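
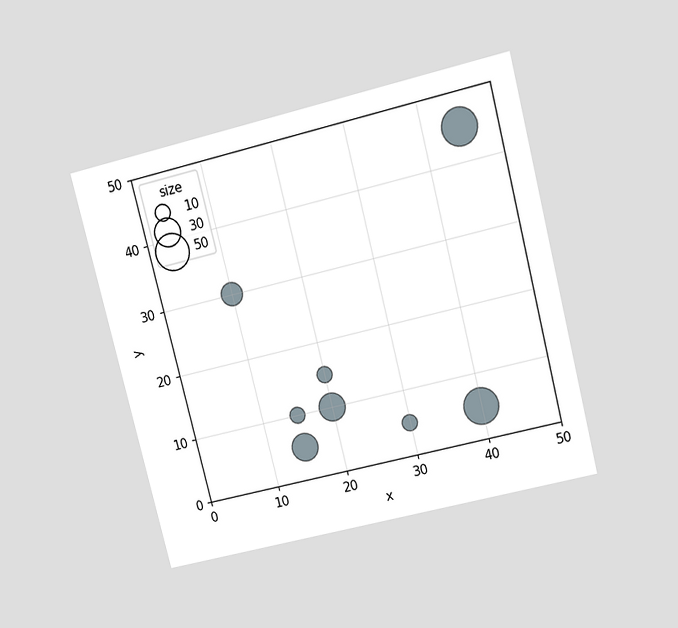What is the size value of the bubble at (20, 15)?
The chart is tilted about 14° counter-clockwise and viewed at a slight angle. Matching the bubble at (20, 15) against the size legend gives 10.

10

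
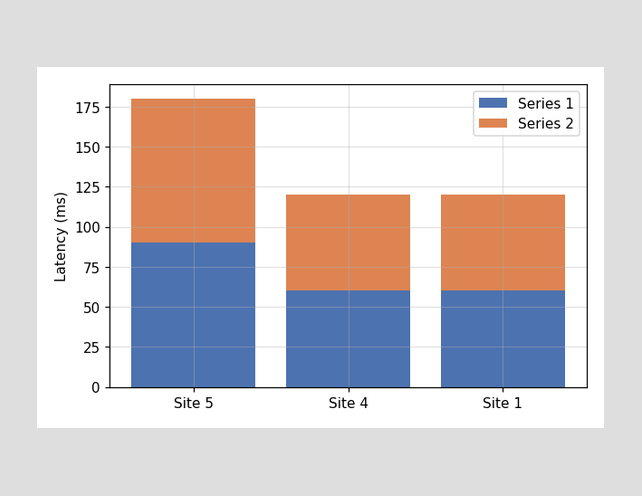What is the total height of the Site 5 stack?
The Site 5 stack's top reaches 180ms on the y-axis.

180ms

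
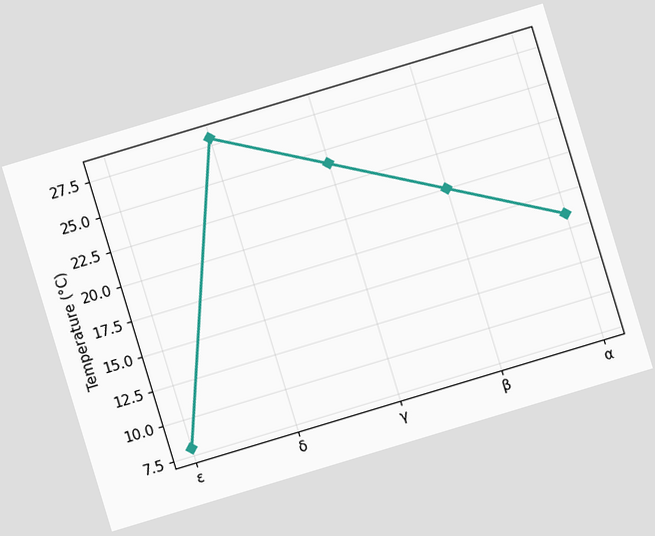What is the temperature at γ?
24°C

The chart is tilted about 17° counter-clockwise. At γ, the line is at 24°C.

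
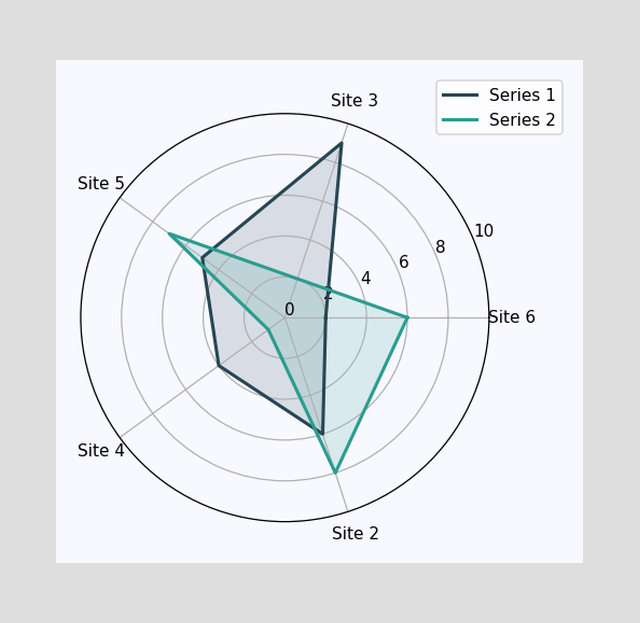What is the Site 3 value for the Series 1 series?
9

On the Site 3 axis, Series 1 reaches 9.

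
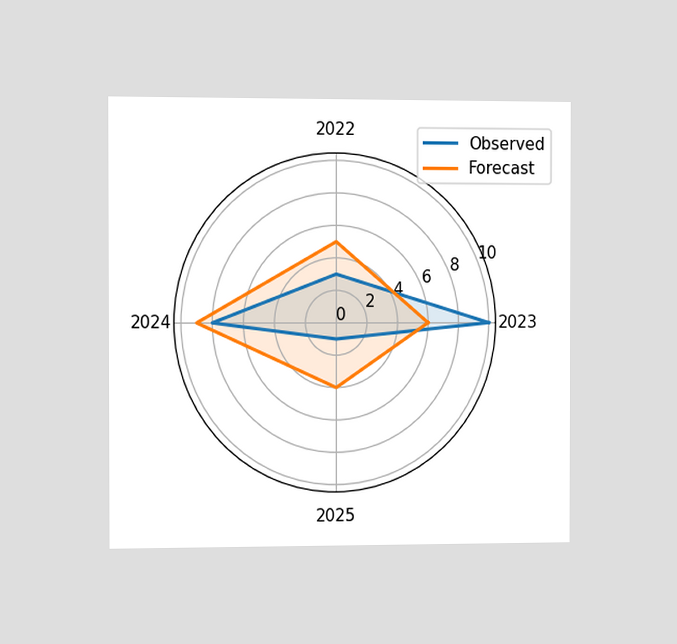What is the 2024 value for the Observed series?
The chart is viewed slightly from the left. On the 2024 axis, Observed reaches 8.

8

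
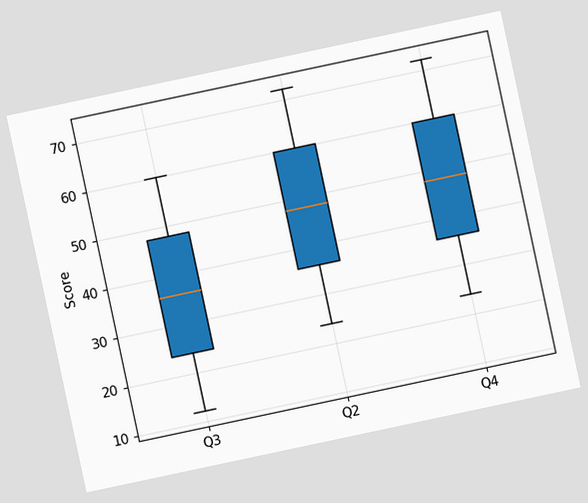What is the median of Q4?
48

The chart is tilted about 12° counter-clockwise. The median line in the Q4 box sits at 48.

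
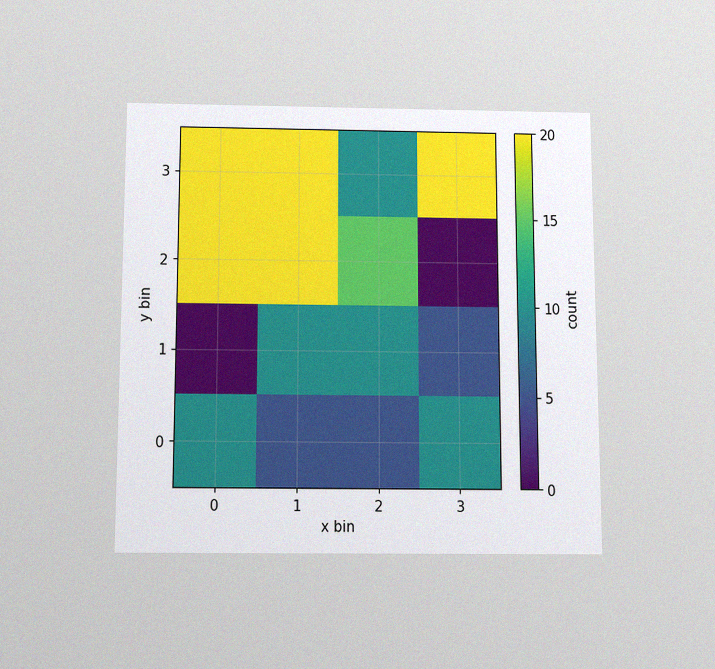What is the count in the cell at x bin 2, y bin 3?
10

The chart is viewed slightly from below, with some photo noise. Matching the cell (2, 3) against the colorbar gives 10.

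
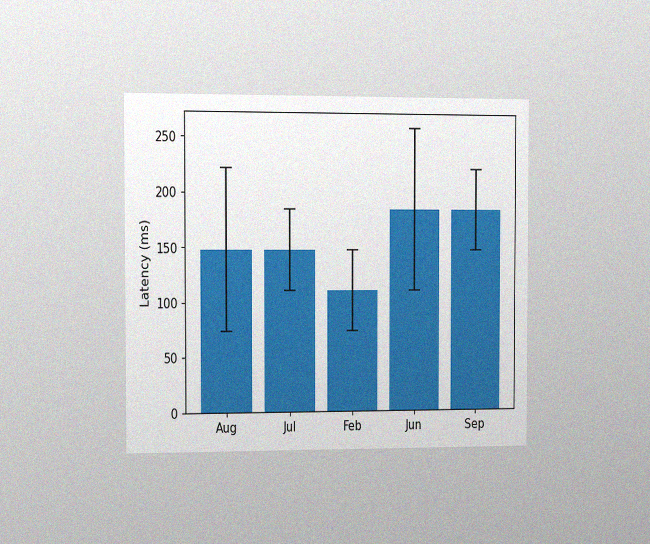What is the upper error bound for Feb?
148ms

The chart is viewed at a slight angle, with some photo noise. The Feb bar's upper whisker reaches 148ms.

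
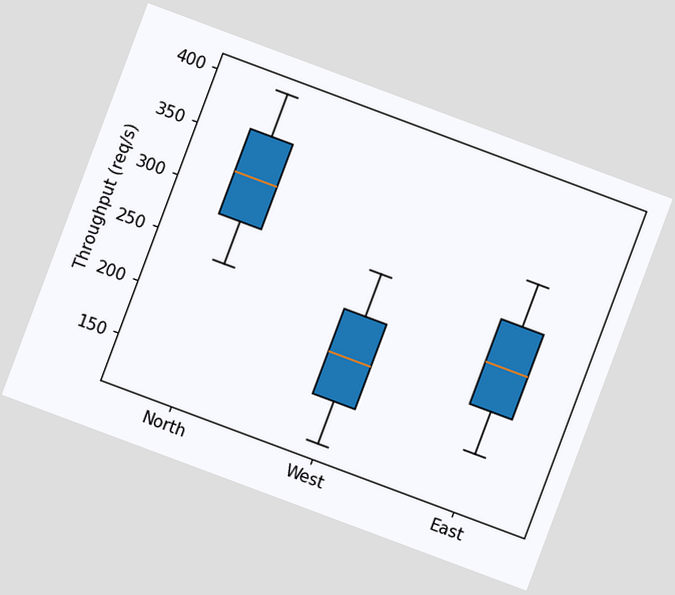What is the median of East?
240req/s

The chart is tilted about 20° clockwise. The median line in the East box sits at 240req/s.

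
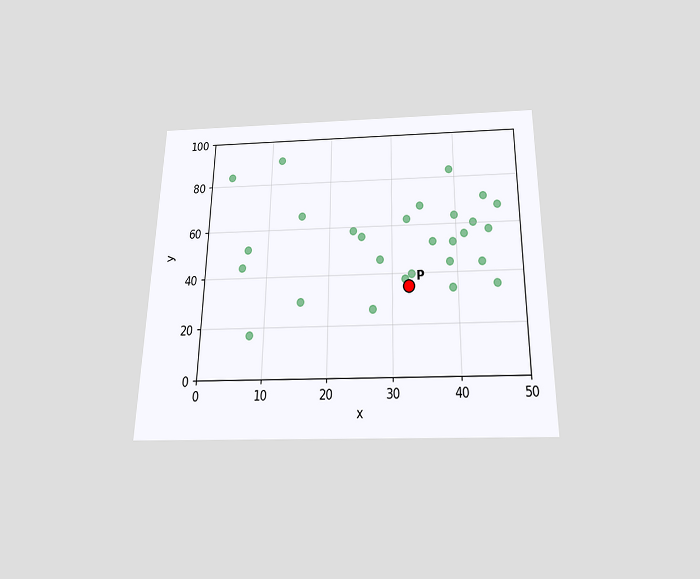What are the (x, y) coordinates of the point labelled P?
(32.5, 35)

The chart is viewed slightly from below. Following the gridlines from P to each axis, P sits at (32.5, 35).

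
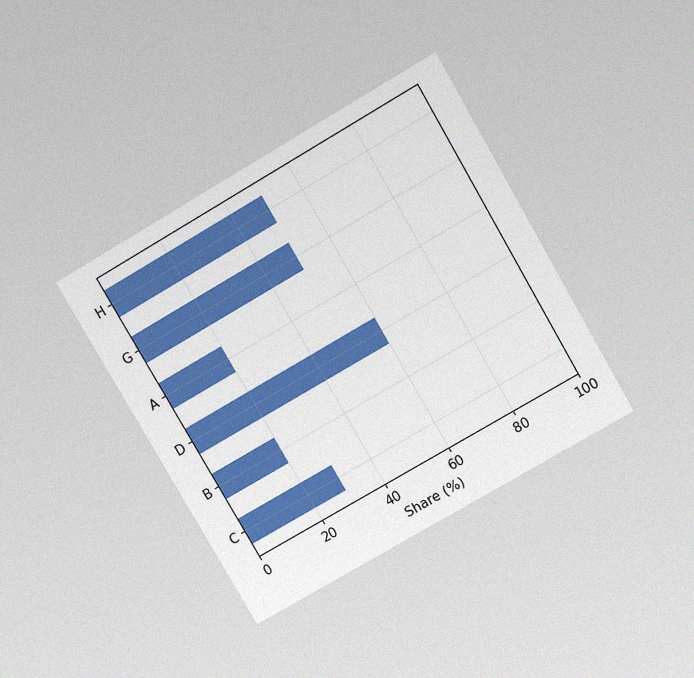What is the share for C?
30%

The chart is tilted about 30° counter-clockwise and viewed slightly from above, with some photo noise. Reading along the chart's x-axis, the C bar reaches 30%.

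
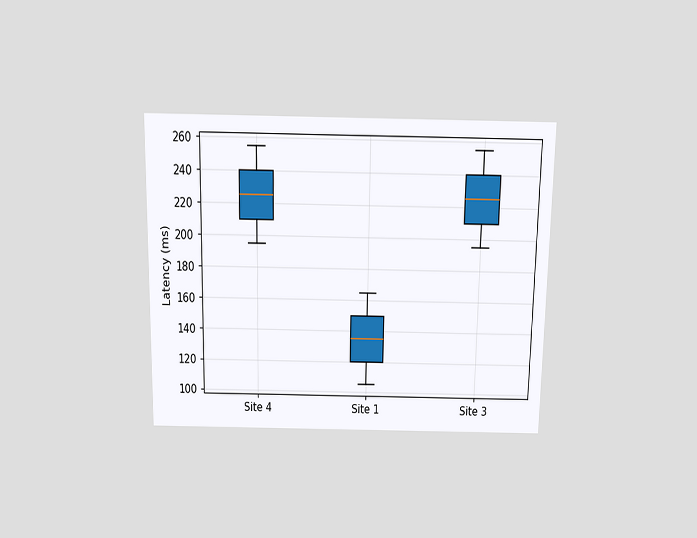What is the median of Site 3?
The chart is viewed slightly from above. The median line in the Site 3 box sits at 225ms.

225ms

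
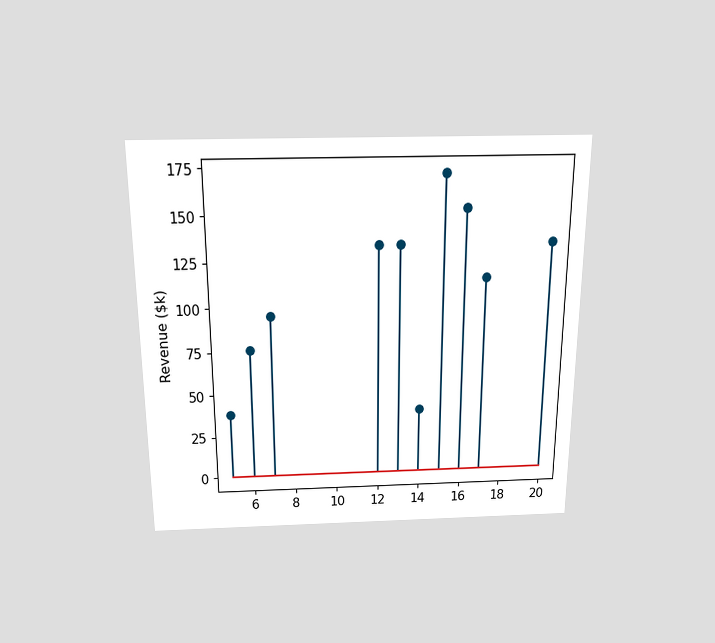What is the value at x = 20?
$133k

The chart is viewed slightly from above. The stem at x=20 reaches $133k.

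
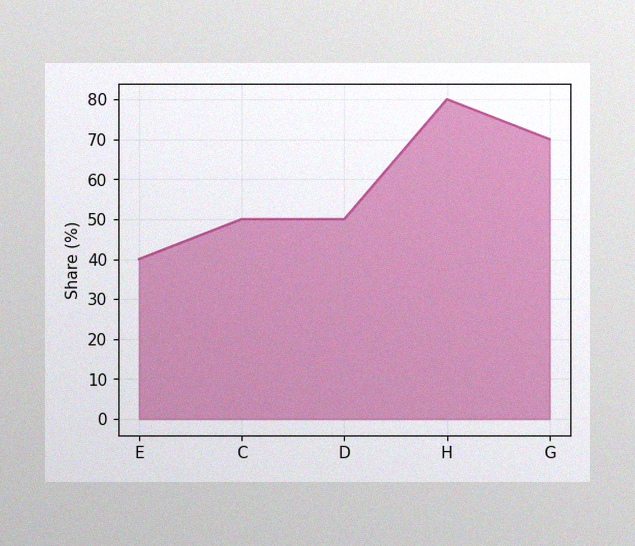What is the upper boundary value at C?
The image has some photo noise and uneven lighting. At C the upper boundary is at 50%.

50%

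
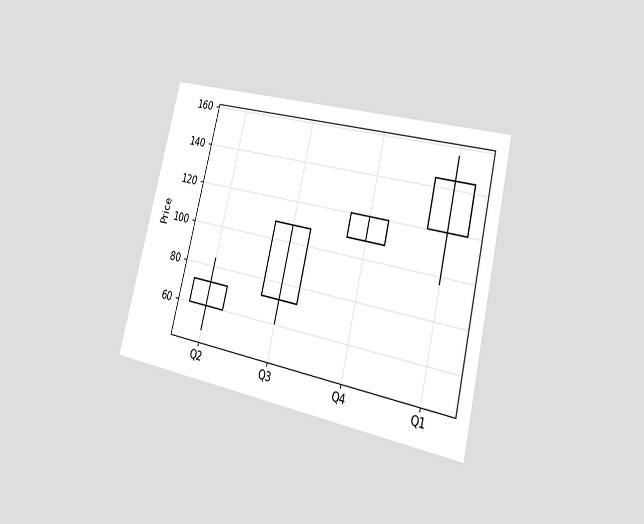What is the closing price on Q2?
The chart is tilted about 13° clockwise and viewed slightly from the right. The Q2 candle closes at 72.

72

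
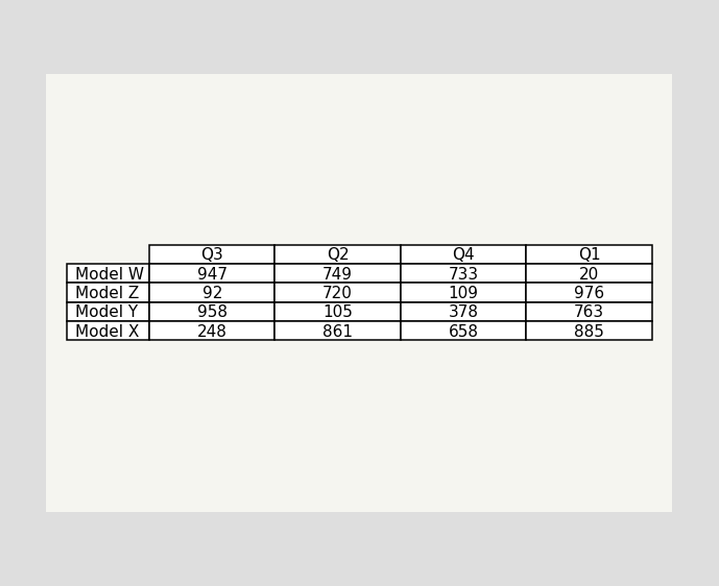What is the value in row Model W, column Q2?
749

The (Model W, Q2) cell reads 749.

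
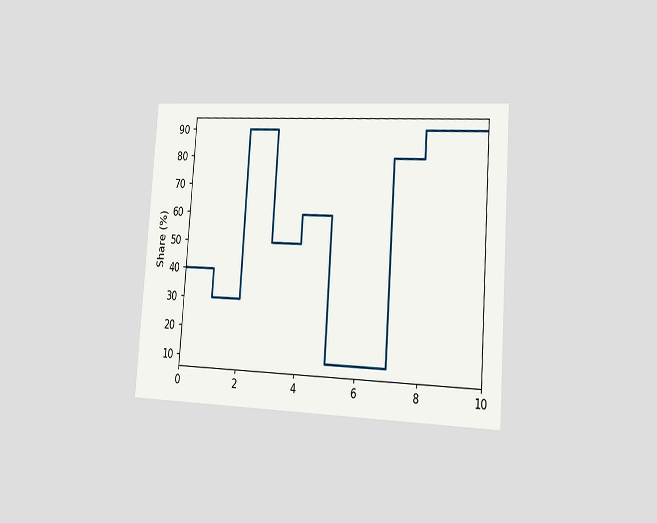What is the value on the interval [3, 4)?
The chart is tilted about 4° clockwise and viewed slightly from the right. On [3, 4) the step sits at 50%.

50%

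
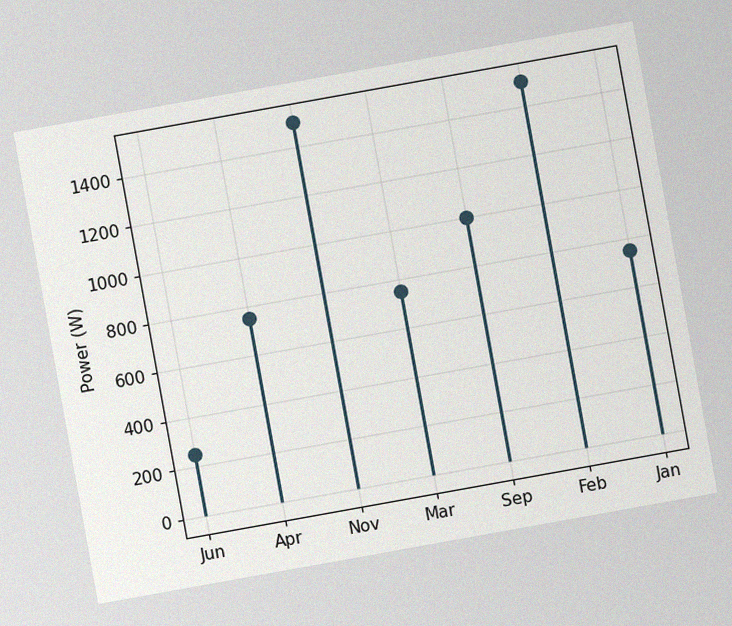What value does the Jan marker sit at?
The chart is tilted about 10° counter-clockwise, with some photo noise. The Jan marker sits at 750W.

750W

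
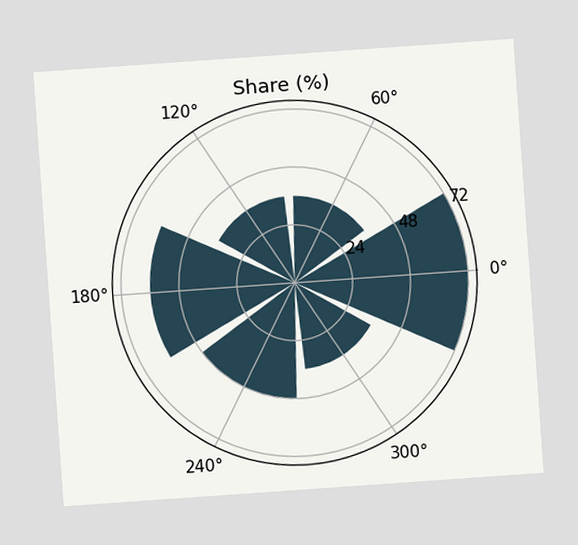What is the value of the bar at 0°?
72%

The chart is tilted about 4° counter-clockwise. The bar at 0° reaches 72% on the radial axis.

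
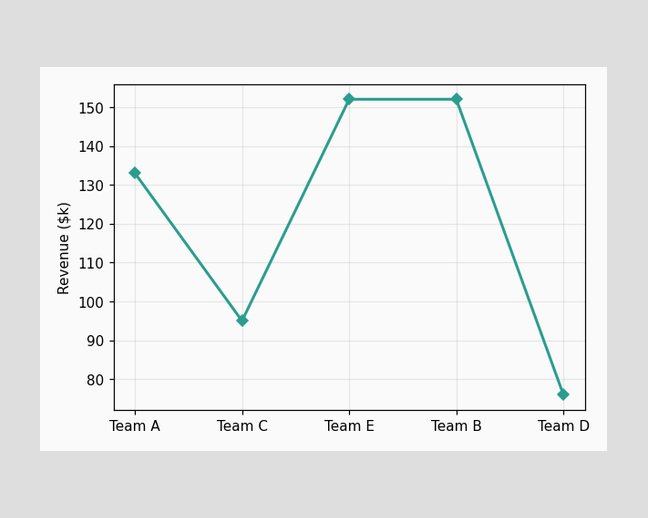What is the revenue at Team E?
$152k

At Team E, the line is at $152k.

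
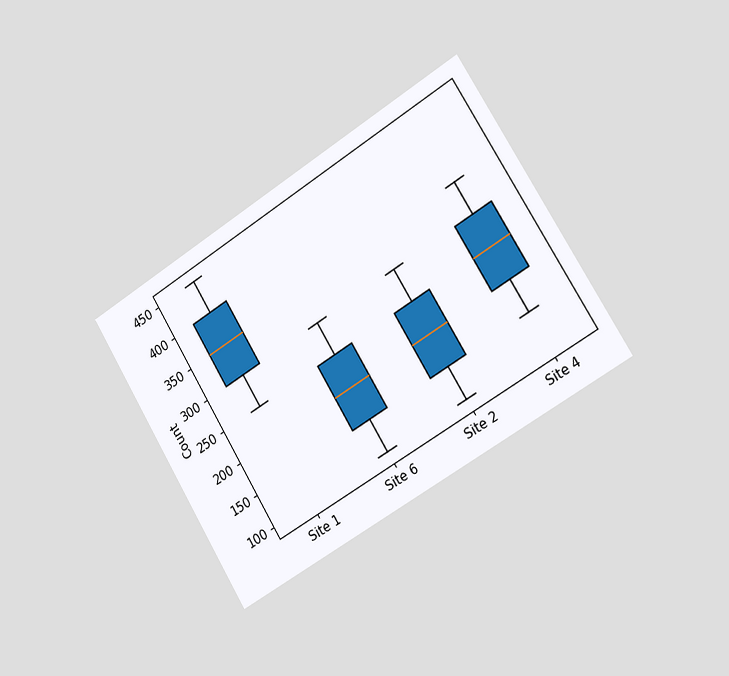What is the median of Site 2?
The chart is tilted about 31° counter-clockwise and viewed slightly from the right. The median line in the Site 2 box sits at 200.

200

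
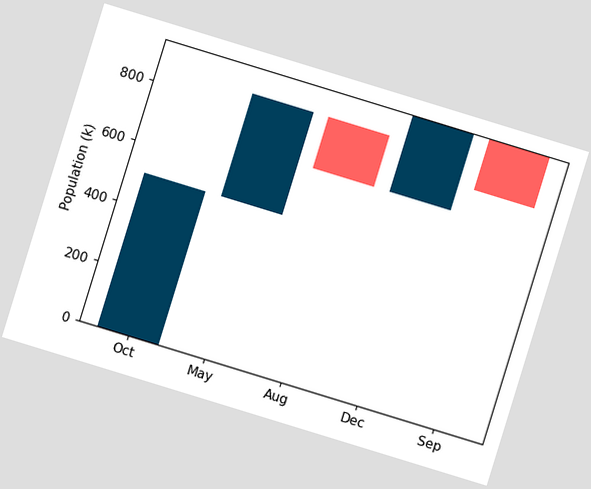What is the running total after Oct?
510k

The chart is tilted about 17° clockwise. After Oct the running total reaches 510k.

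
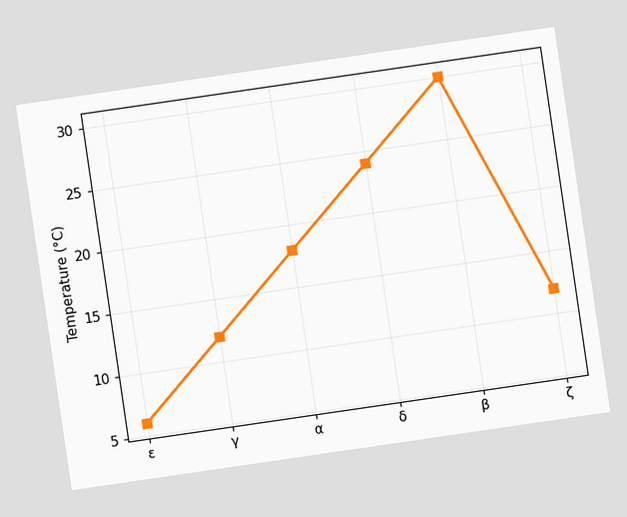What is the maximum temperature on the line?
The chart is tilted about 8° counter-clockwise. The highest point is at β, and reading across to the y-axis gives 30°C.

30°C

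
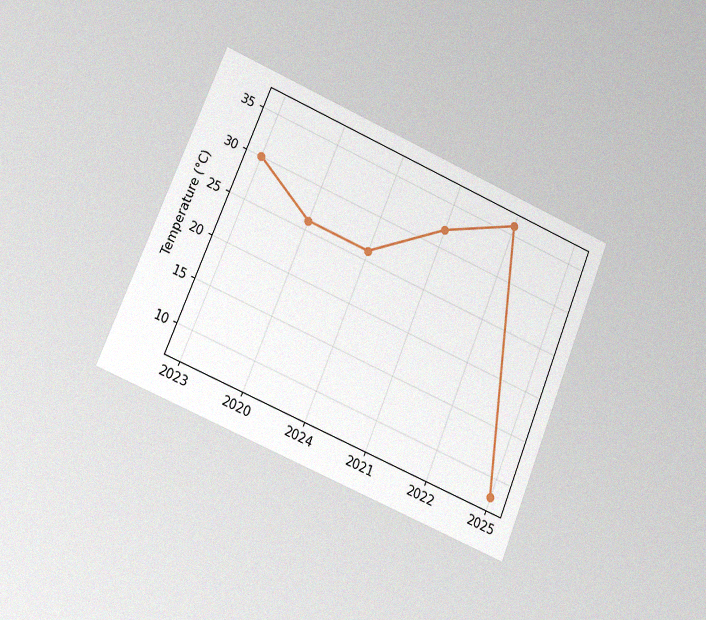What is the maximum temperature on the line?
36°C

The chart is tilted about 23° clockwise and viewed at a slight angle, with some photo noise. The highest point is at 2022, and reading across to the y-axis gives 36°C.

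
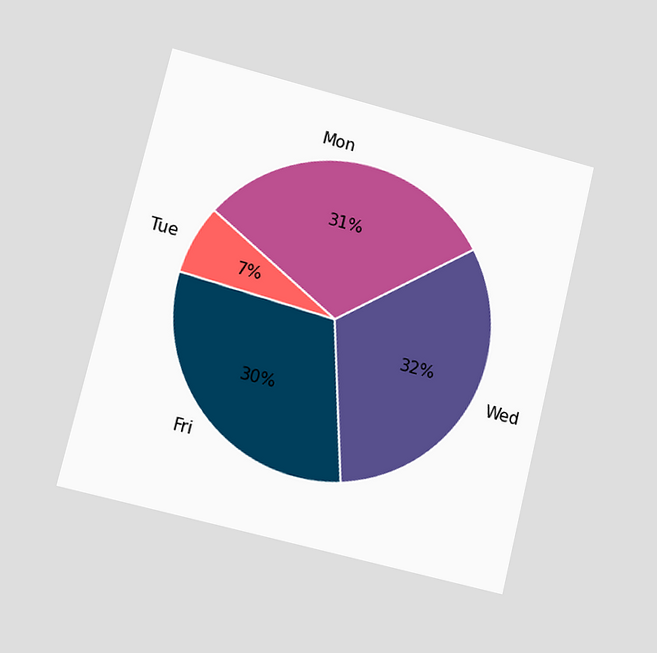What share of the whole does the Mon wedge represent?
The chart is tilted about 14° clockwise and viewed at a slight angle. The Mon slice takes up 31% of the pie.

31%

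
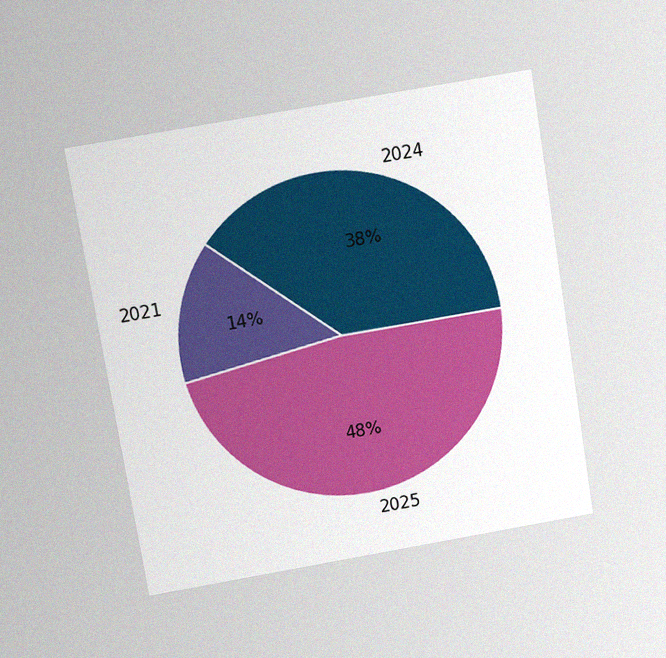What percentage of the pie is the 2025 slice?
The chart is tilted about 9° counter-clockwise and viewed slightly from above, with some photo noise. The 2025 slice takes up 48% of the pie.

48%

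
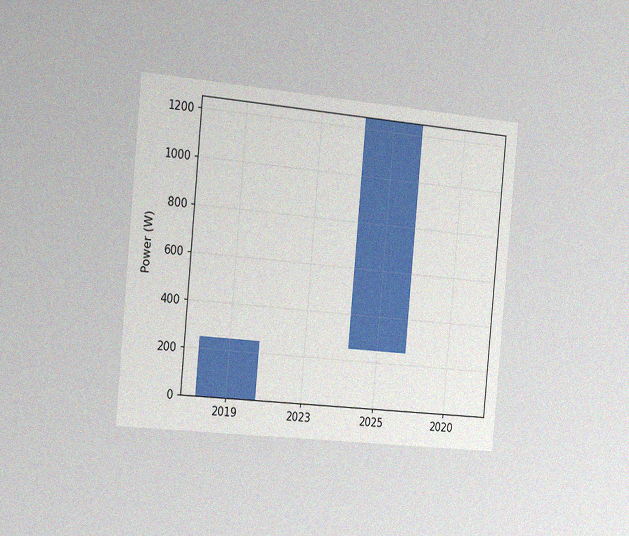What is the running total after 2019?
250W

The chart is tilted about 5° clockwise and viewed slightly from the left, with some photo noise. After 2019 the running total reaches 250W.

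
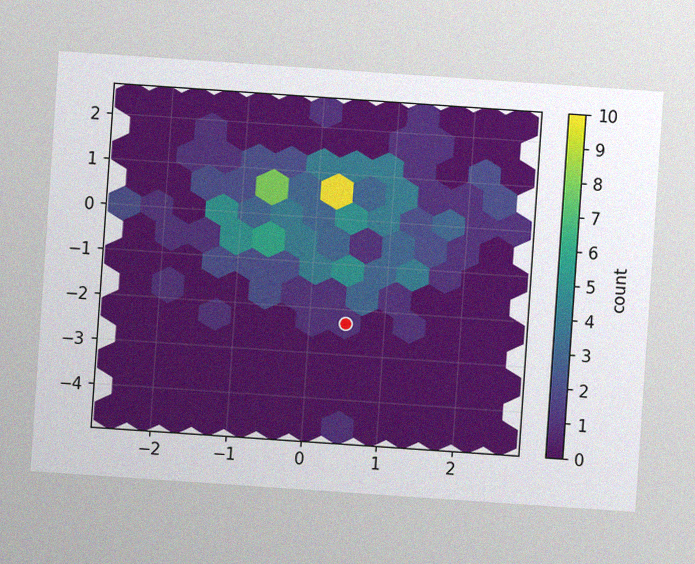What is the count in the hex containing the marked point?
1

The chart is tilted about 4° clockwise, with some photo noise. The marked hex reads 1 on the colorbar.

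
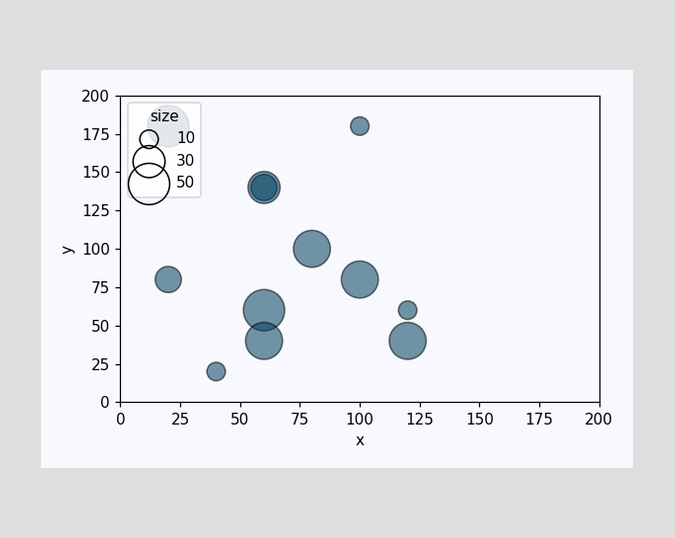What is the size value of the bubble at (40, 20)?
Matching the bubble at (40, 20) against the size legend gives 10.

10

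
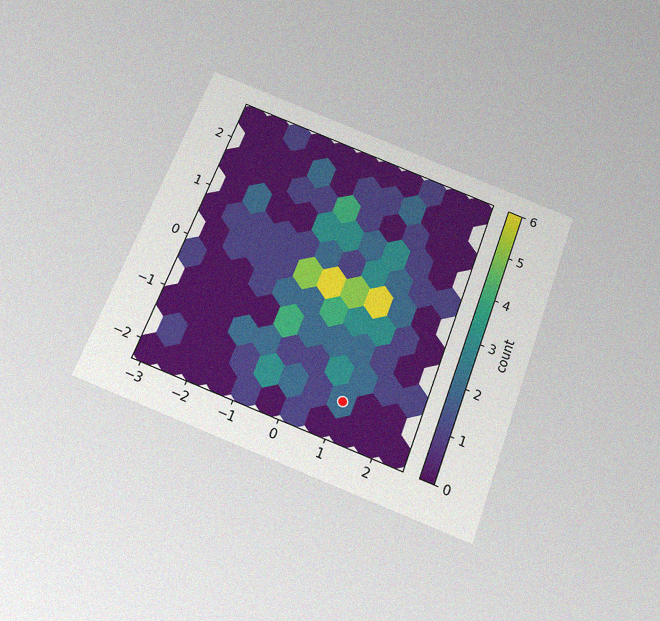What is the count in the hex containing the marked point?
The chart is tilted about 20° clockwise and viewed slightly from below, with some photo noise. The marked hex reads 2 on the colorbar.

2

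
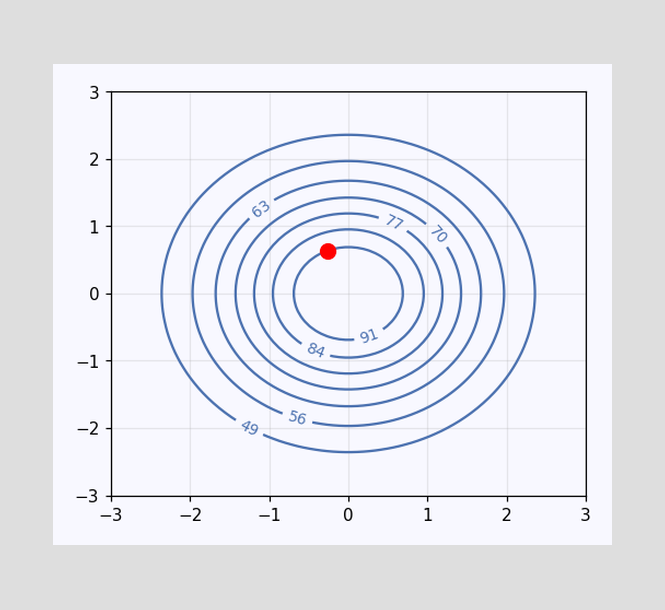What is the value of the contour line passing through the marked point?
91

The marked point sits on the contour labelled 91.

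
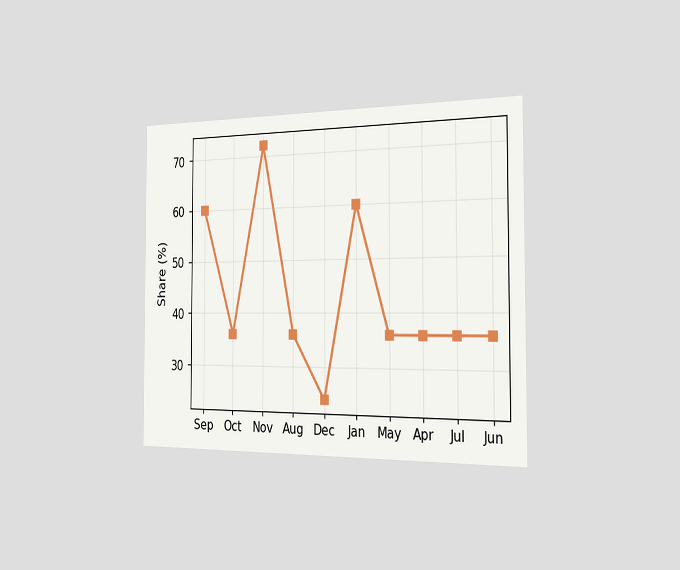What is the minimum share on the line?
24%

The chart is viewed slightly from the right. The lowest point is at Dec, and reading across to the y-axis gives 24%.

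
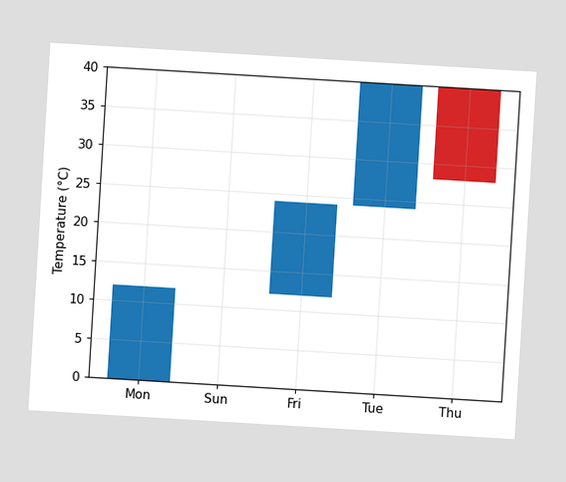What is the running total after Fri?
24°C

The chart is tilted about 3° clockwise. After Fri the running total reaches 24°C.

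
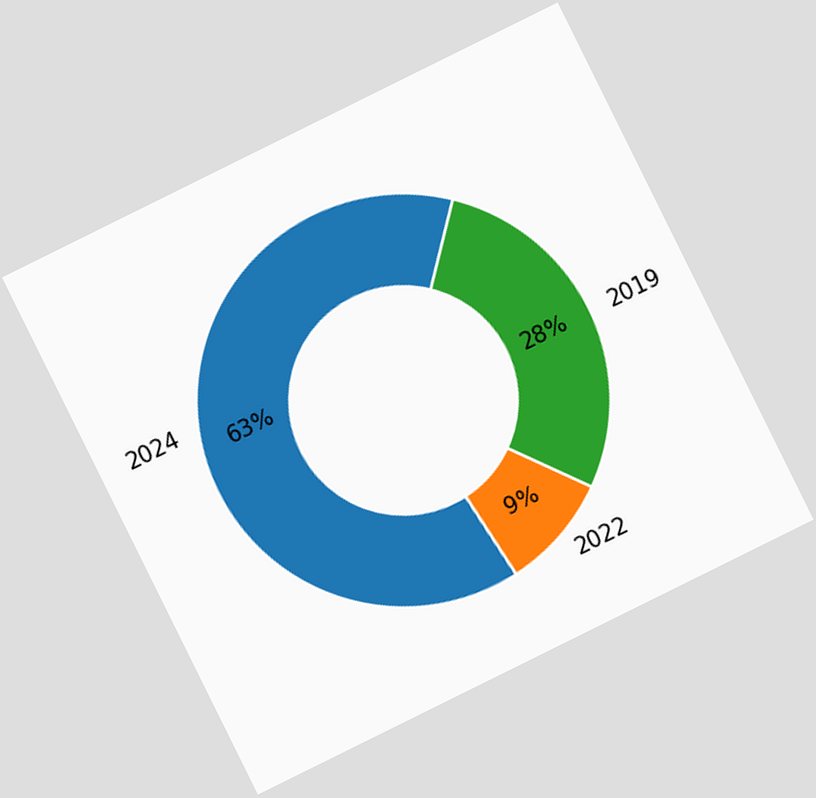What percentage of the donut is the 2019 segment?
28%

The chart is tilted about 26° counter-clockwise. The 2019 segment takes up 28% of the ring.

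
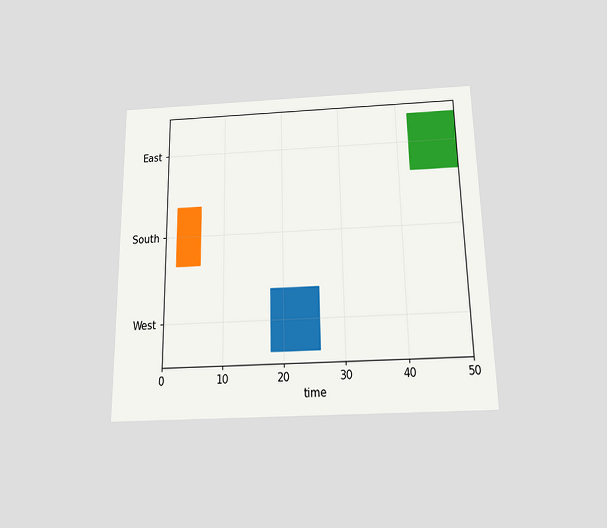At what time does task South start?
The chart is viewed slightly from below. The South bar begins at t=2.

2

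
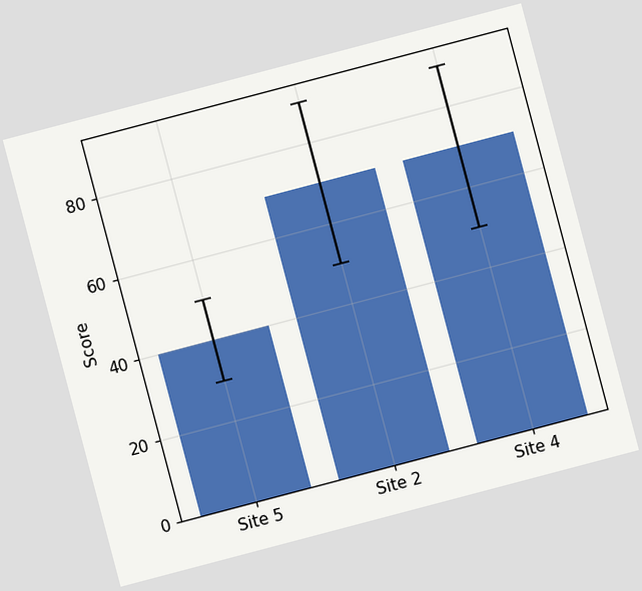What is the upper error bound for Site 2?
The chart is tilted about 15° counter-clockwise. The Site 2 bar's upper whisker reaches 90.

90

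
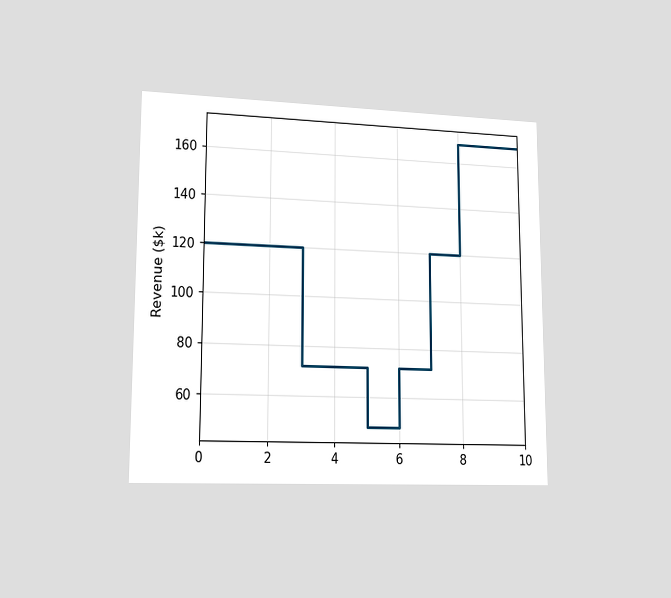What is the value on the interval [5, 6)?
The chart is viewed at a slight angle. On [5, 6) the step sits at $48k.

$48k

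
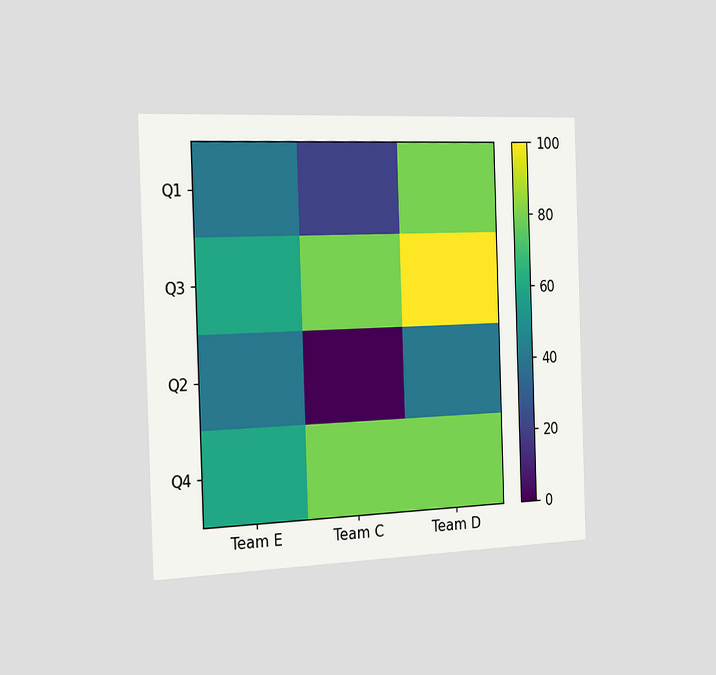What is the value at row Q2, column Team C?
The chart is viewed slightly from the left. Matching cell (Q2, Team C) against the colorbar gives 0.

0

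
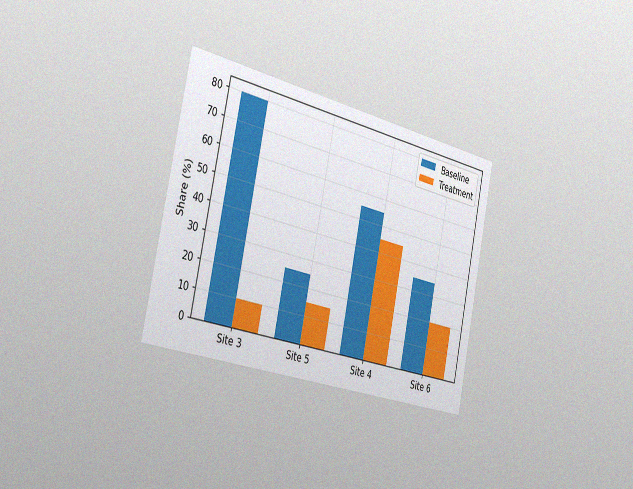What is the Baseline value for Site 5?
25%

The chart is tilted about 12° clockwise and viewed slightly from the left, with some photo noise. The Baseline bar at Site 5 reaches 25% on the y-axis.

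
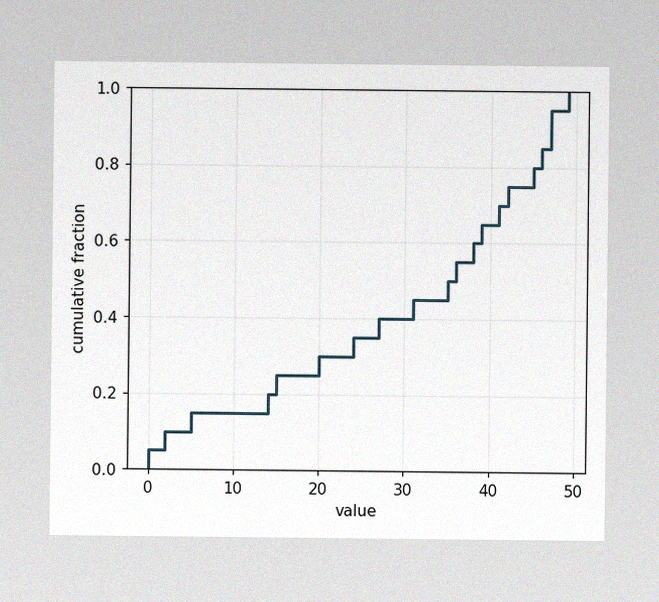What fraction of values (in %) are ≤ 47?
95%

The image has some photo noise and uneven lighting. At x=47 the ECDF step is at 95%.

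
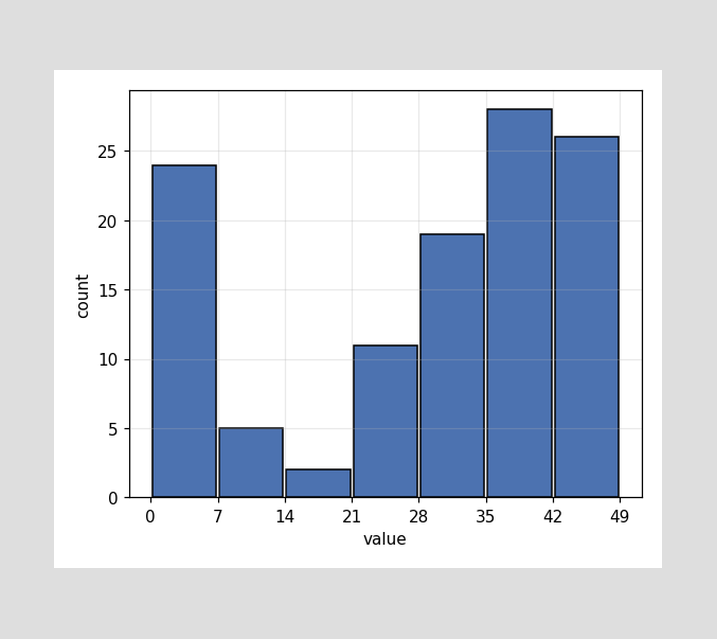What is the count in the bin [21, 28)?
11

The [21, 28) bin has height 11.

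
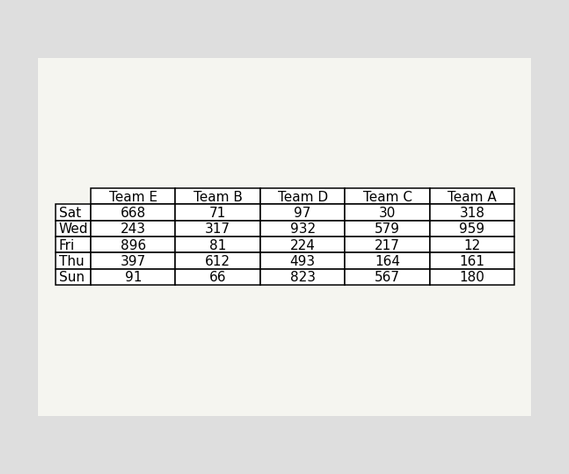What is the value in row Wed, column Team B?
The (Wed, Team B) cell reads 317.

317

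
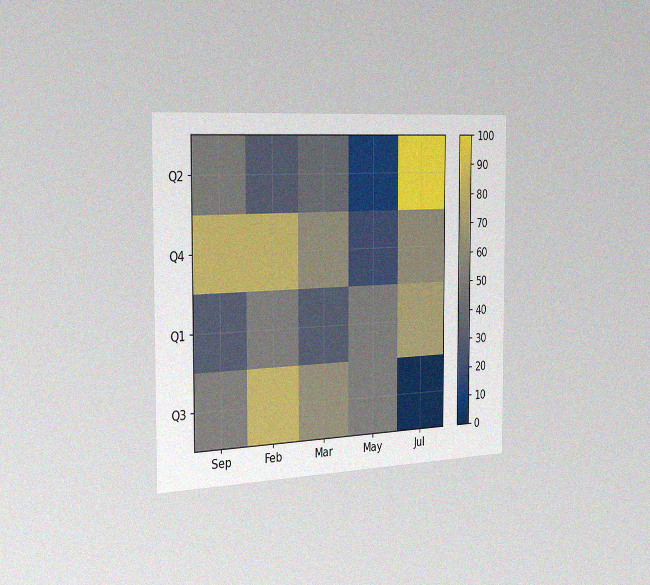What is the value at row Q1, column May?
The chart is viewed slightly from the left, with some photo noise. Matching cell (Q1, May) against the colorbar gives 50.

50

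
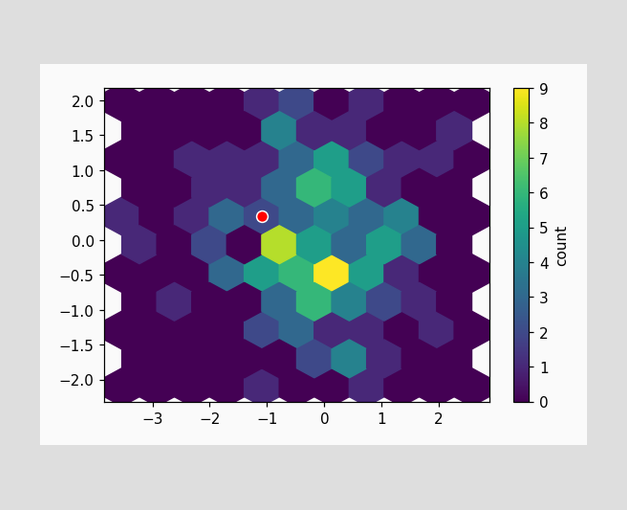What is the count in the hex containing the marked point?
2

The marked hex reads 2 on the colorbar.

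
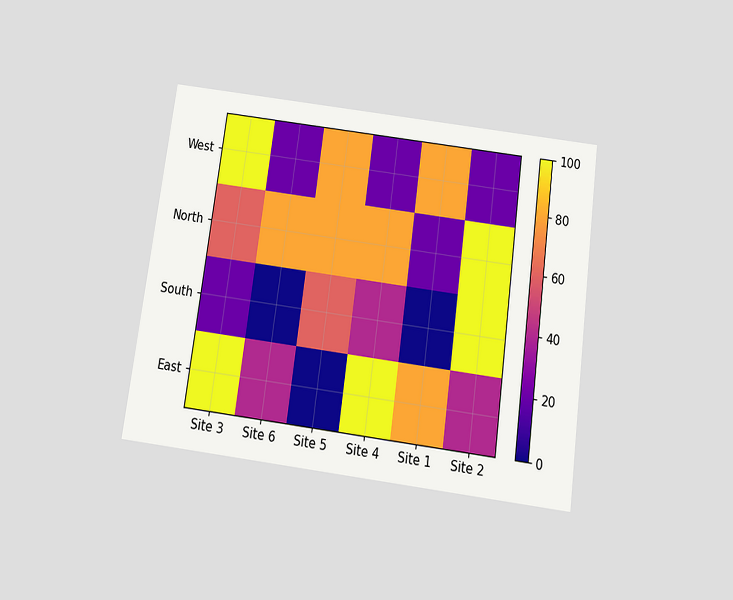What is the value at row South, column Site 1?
0

The chart is tilted about 8° clockwise and viewed slightly from below. Matching cell (South, Site 1) against the colorbar gives 0.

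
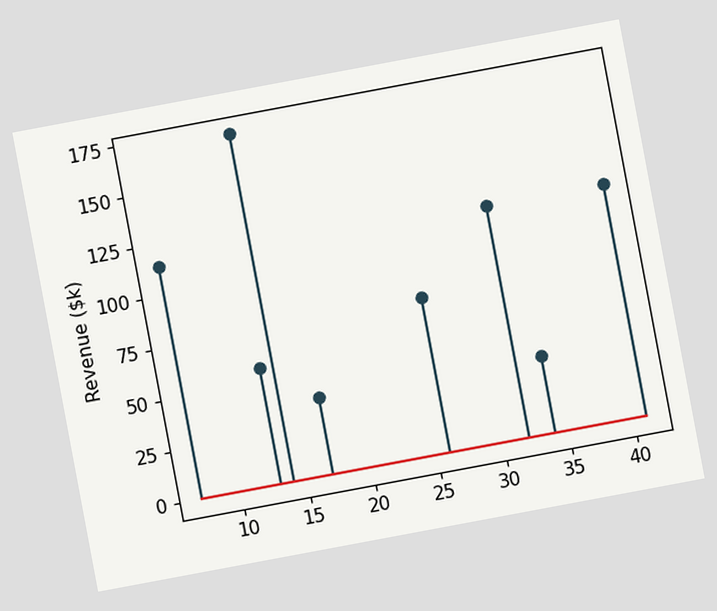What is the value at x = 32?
$114k

The chart is tilted about 11° counter-clockwise. The stem at x=32 reaches $114k.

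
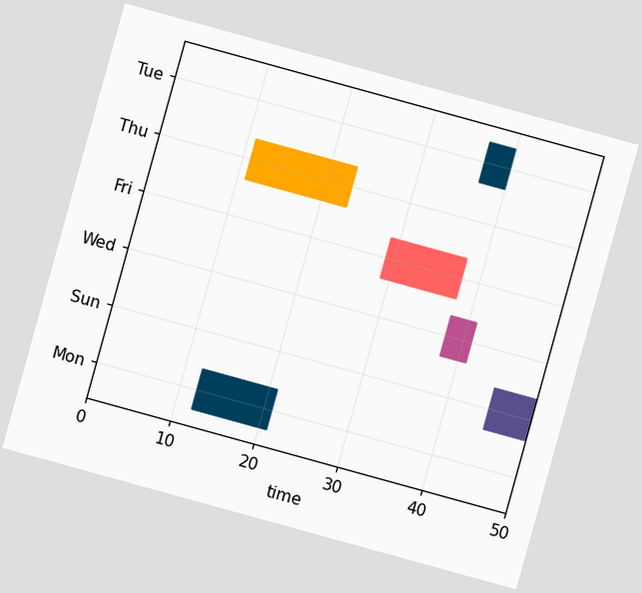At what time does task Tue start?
The chart is tilted about 15° clockwise. The Tue bar begins at t=37.

37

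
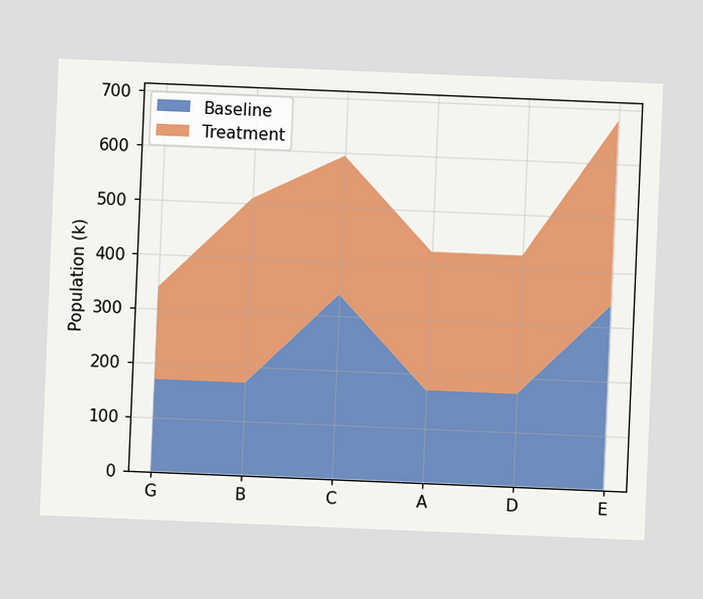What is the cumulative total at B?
The chart is tilted about 2° clockwise. The stacked total at B reaches 510k.

510k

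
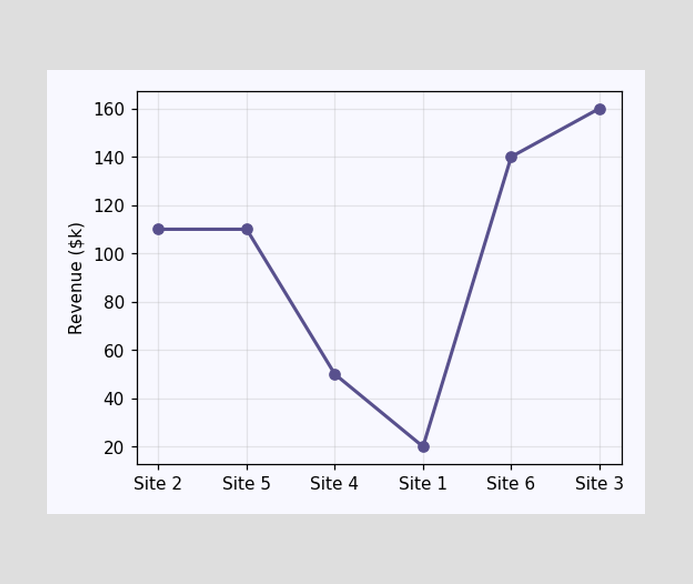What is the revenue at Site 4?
At Site 4, the line is at $50k.

$50k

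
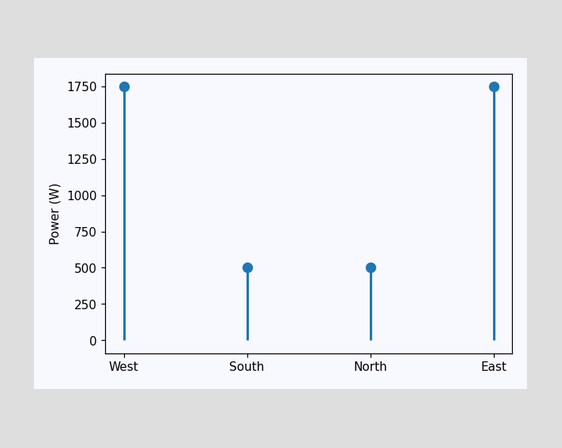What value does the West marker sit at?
1750W

The West marker sits at 1750W.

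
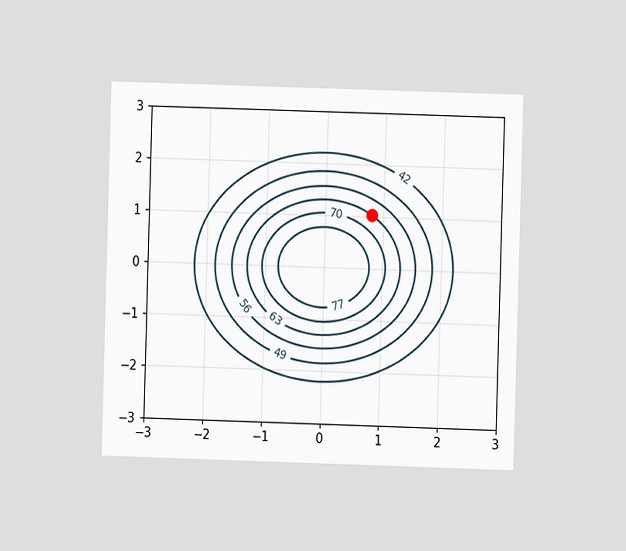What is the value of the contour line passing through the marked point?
63

The chart is viewed at a slight angle. The marked point sits on the contour labelled 63.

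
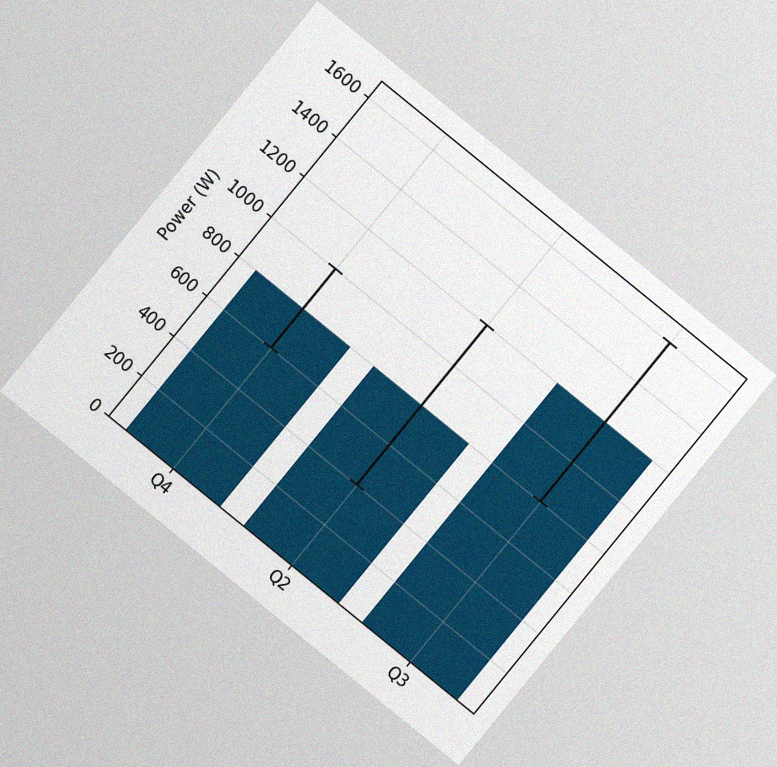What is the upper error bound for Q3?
The chart is tilted about 39° clockwise, with some photo noise. The Q3 bar's upper whisker reaches 1600W.

1600W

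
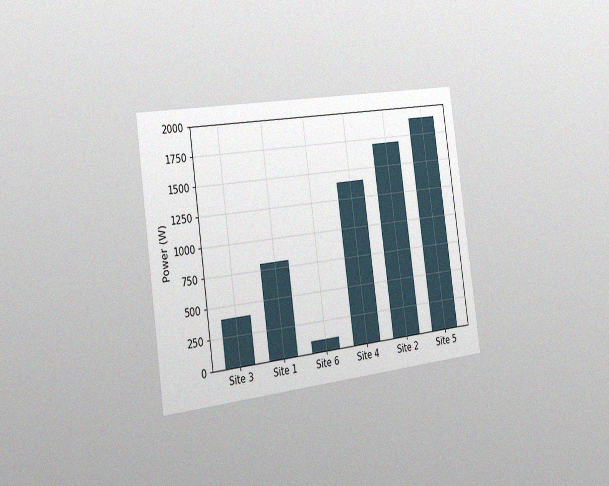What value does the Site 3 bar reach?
400W

The chart is tilted about 8° counter-clockwise and viewed slightly from the left, with some photo noise. Reading along the chart's y-axis, the Site 3 bar reaches 400W.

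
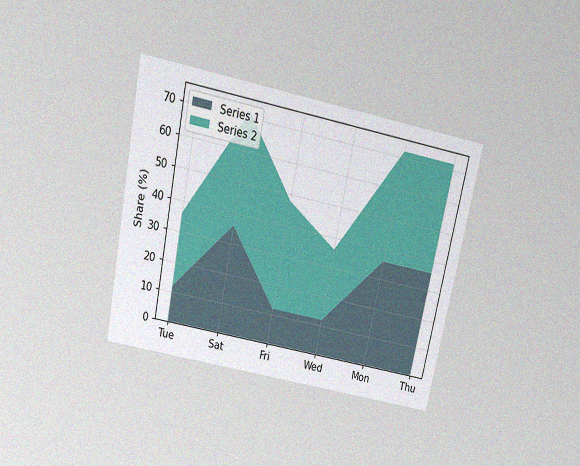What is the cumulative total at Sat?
72%

The chart is tilted about 12° clockwise and viewed slightly from above, with some photo noise. The stacked total at Sat reaches 72%.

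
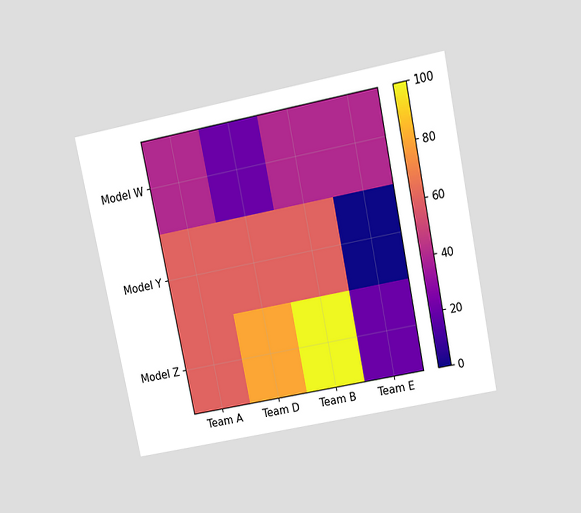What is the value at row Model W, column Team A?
40

The chart is tilted about 12° counter-clockwise and viewed slightly from above. Matching cell (Model W, Team A) against the colorbar gives 40.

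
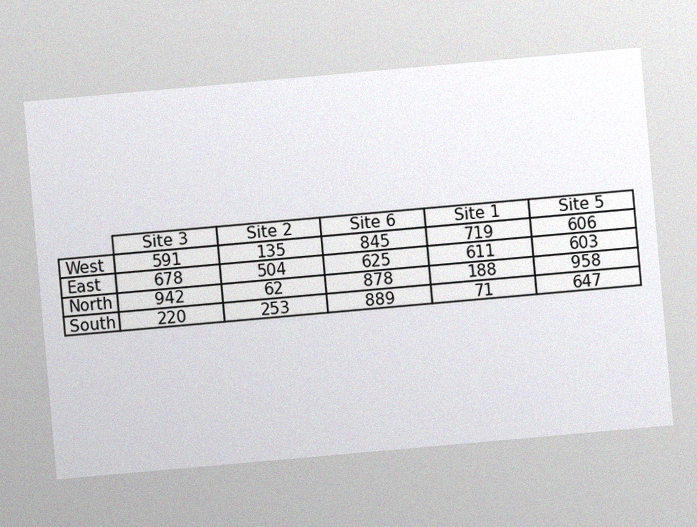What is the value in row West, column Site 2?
The chart is tilted about 5° counter-clockwise, with some photo noise. The (West, Site 2) cell reads 135.

135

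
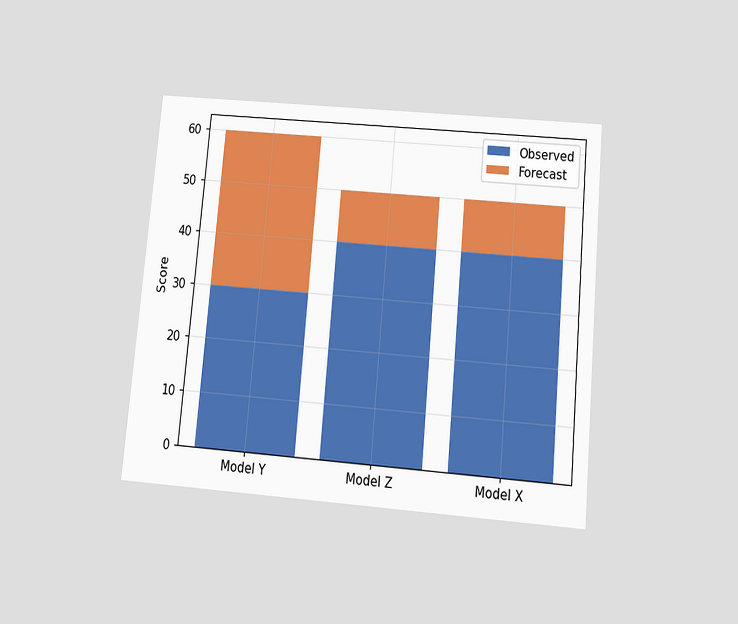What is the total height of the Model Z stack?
50

The chart is tilted about 5° clockwise and viewed slightly from below. The Model Z stack's top reaches 50 on the y-axis.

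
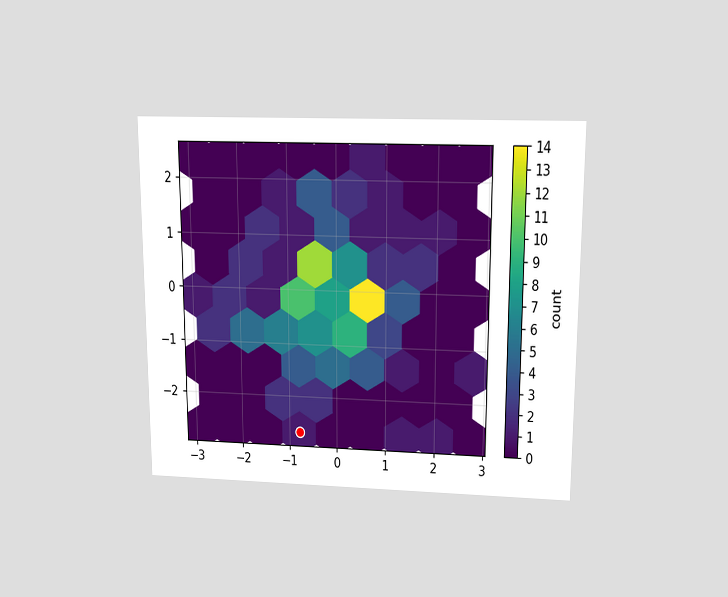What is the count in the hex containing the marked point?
The chart is viewed slightly from above. The marked hex reads 1 on the colorbar.

1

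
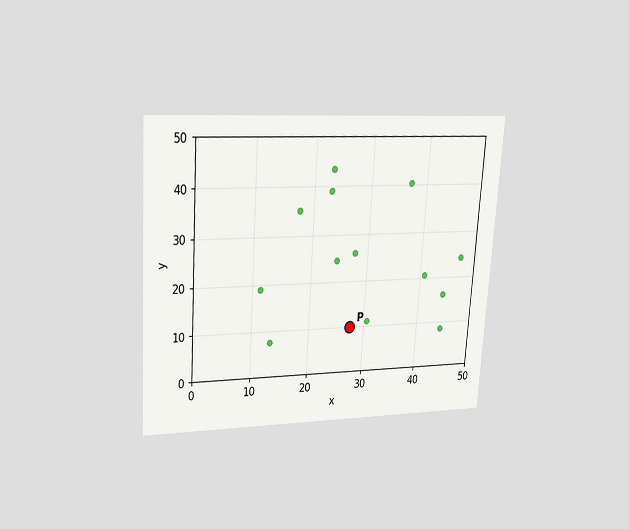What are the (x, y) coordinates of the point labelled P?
(27.5, 10)

The chart is tilted about 4° clockwise and viewed slightly from above. Following the gridlines from P to each axis, P sits at (27.5, 10).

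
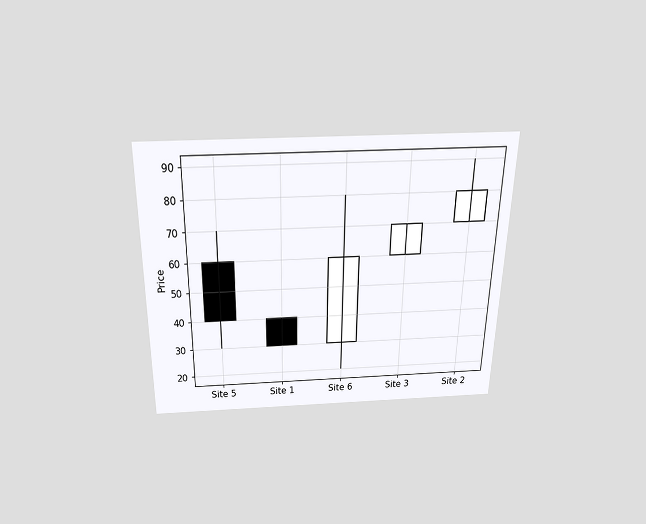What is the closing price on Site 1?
The chart is viewed slightly from above. The Site 1 candle closes at 30.

30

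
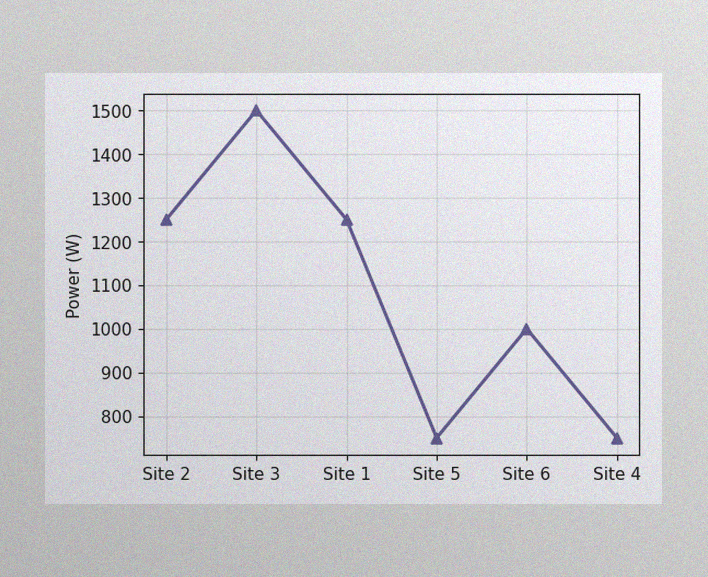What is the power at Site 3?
The image has some photo noise and uneven lighting. At Site 3, the line is at 1500W.

1500W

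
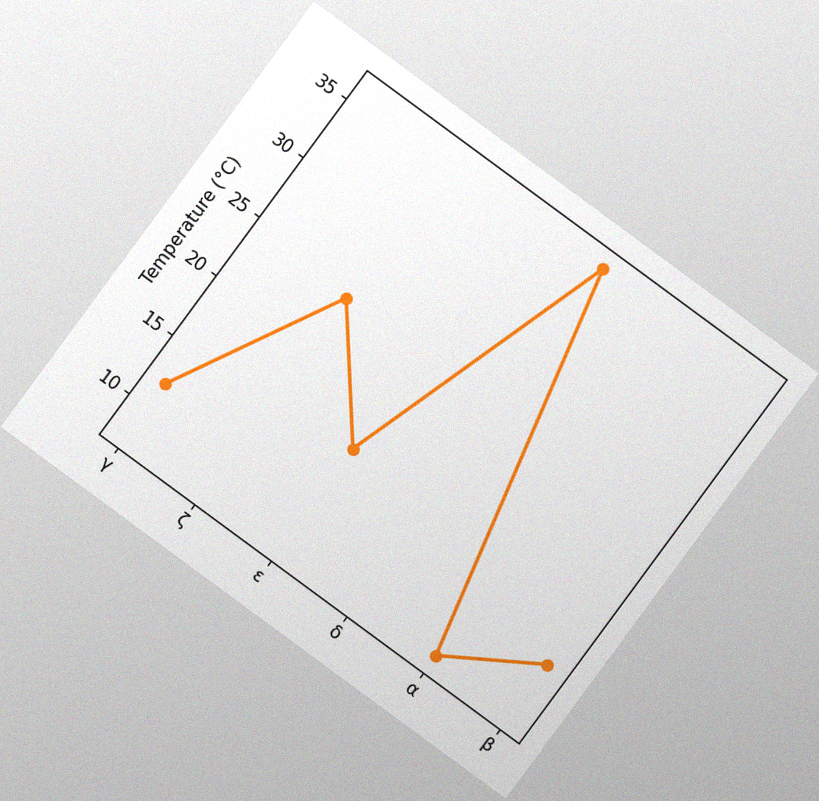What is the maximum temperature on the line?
The chart is tilted about 36° clockwise, with some photo noise. The highest point is at δ, and reading across to the y-axis gives 36°C.

36°C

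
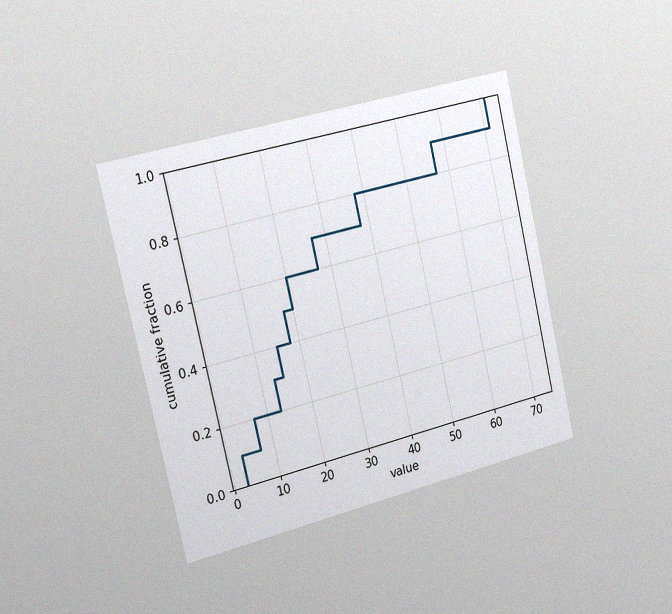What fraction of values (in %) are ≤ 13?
30%

The chart is tilted about 13° counter-clockwise and viewed slightly from the left, with some photo noise. At x=13 the ECDF step is at 30%.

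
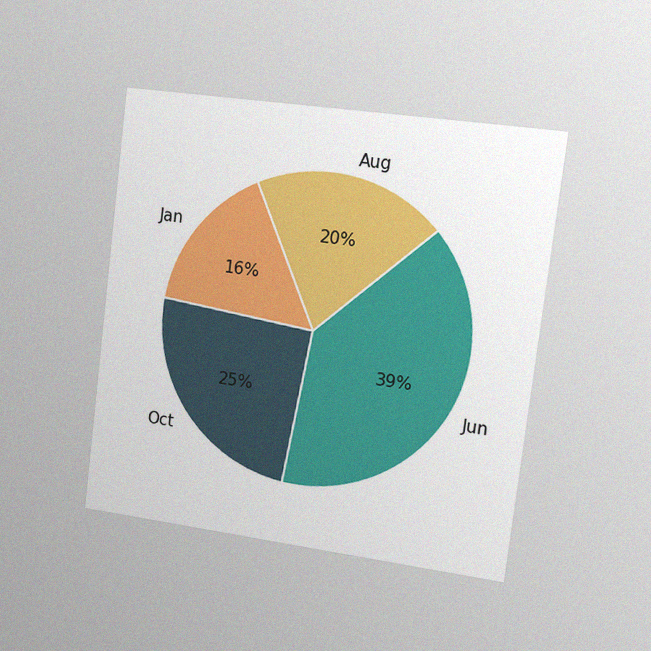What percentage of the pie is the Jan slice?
The chart is tilted about 7° clockwise and viewed slightly from the right, with some photo noise. The Jan slice takes up 16% of the pie.

16%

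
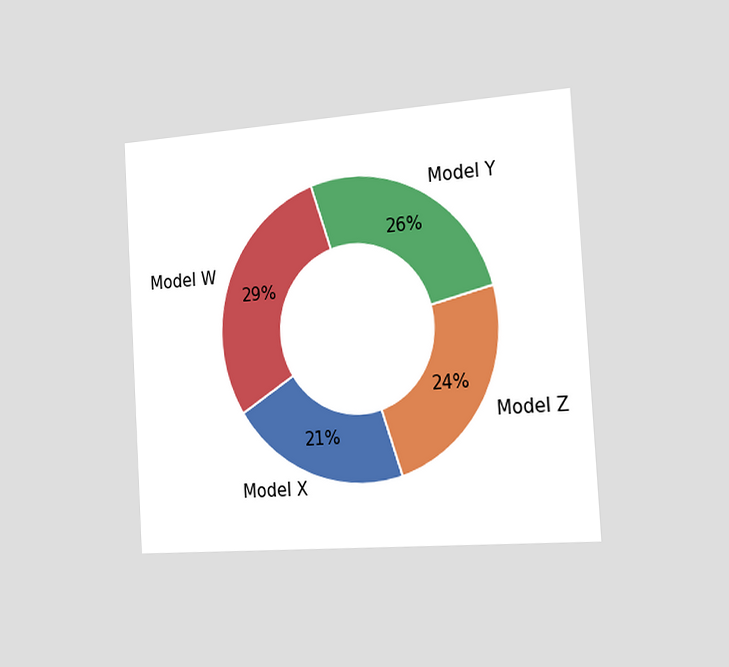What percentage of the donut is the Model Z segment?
24%

The chart is tilted about 3° counter-clockwise and viewed slightly from the right. The Model Z segment takes up 24% of the ring.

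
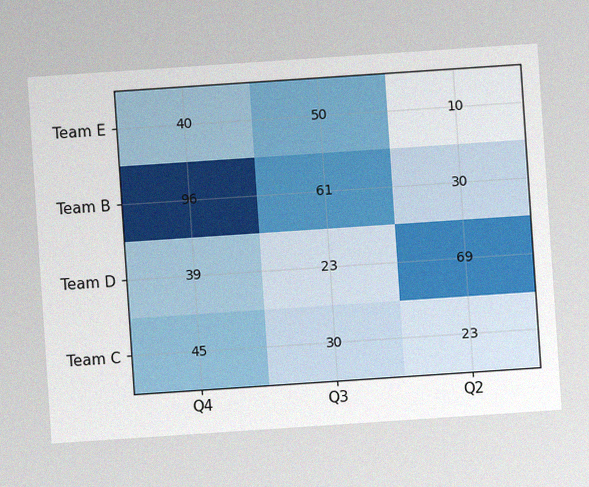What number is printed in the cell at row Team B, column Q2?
30

The chart is tilted about 4° counter-clockwise, with some photo noise. The (Team B, Q2) cell reads 30.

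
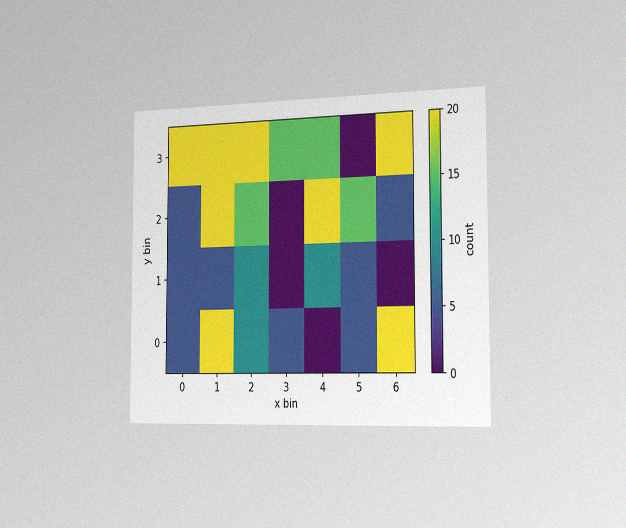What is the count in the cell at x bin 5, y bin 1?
5

The chart is viewed slightly from the right, with some photo noise. Matching the cell (5, 1) against the colorbar gives 5.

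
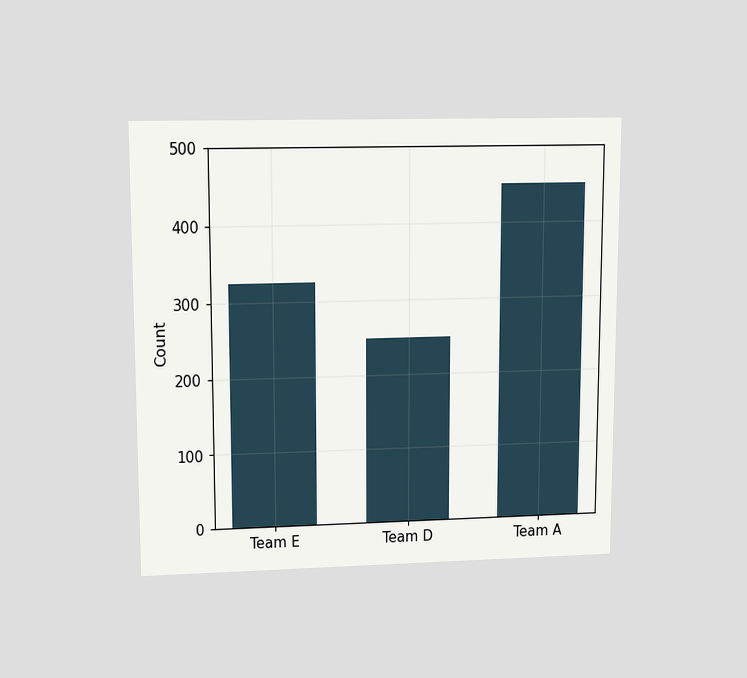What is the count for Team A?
450

The chart is viewed slightly from above. Reading along the chart's y-axis, the Team A bar reaches 450.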